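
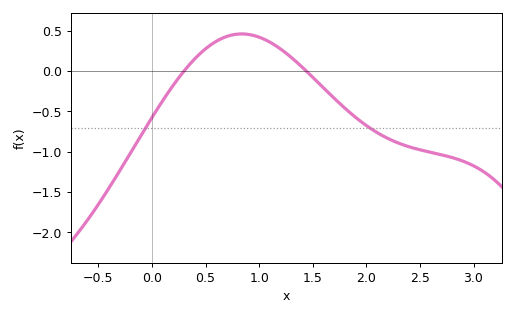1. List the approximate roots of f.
0.3, 1.4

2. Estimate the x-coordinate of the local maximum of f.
0.8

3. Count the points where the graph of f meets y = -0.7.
2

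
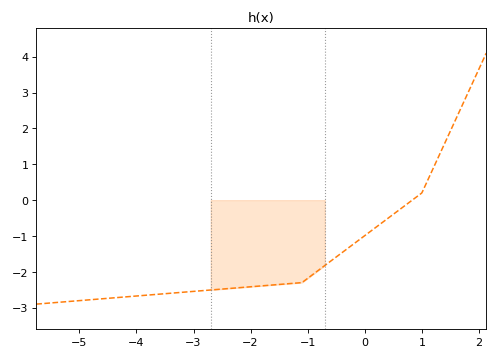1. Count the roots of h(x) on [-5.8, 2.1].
1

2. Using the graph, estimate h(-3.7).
-2.6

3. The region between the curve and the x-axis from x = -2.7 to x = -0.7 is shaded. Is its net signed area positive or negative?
negative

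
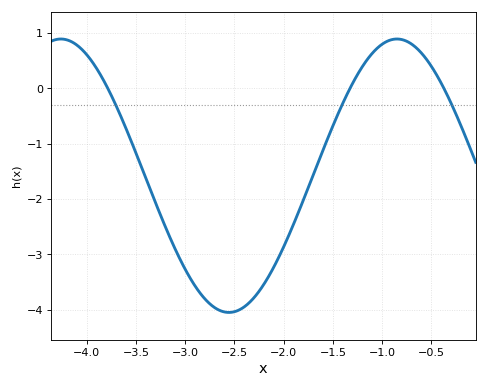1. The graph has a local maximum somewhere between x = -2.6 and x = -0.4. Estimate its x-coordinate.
-0.8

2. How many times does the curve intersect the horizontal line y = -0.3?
3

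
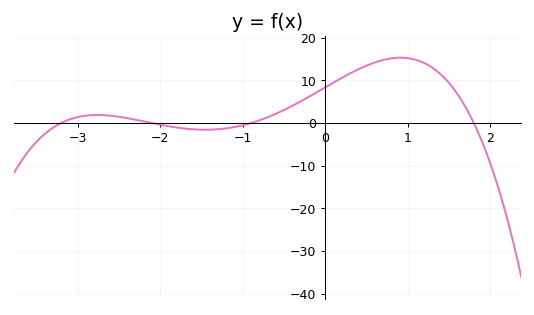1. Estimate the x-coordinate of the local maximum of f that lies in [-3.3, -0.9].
-2.76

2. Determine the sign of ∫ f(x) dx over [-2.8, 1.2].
positive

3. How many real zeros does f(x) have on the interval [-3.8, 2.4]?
4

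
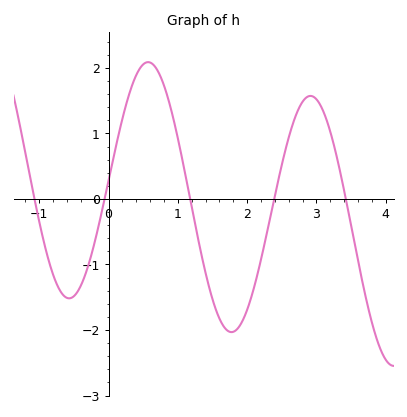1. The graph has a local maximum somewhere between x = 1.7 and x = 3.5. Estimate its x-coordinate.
2.91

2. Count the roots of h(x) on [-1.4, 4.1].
5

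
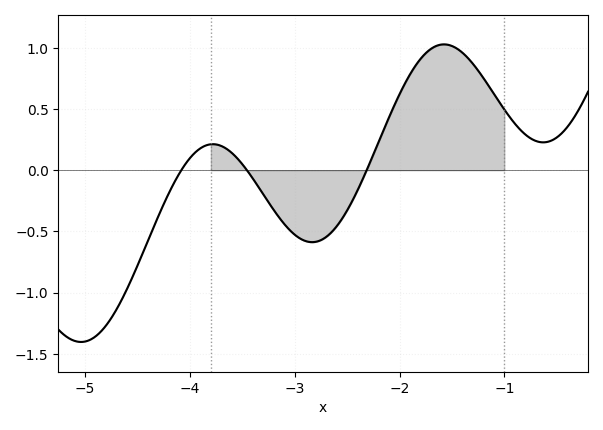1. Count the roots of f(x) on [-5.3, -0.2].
3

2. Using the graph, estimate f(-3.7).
0.2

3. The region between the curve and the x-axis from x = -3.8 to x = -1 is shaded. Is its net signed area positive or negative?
positive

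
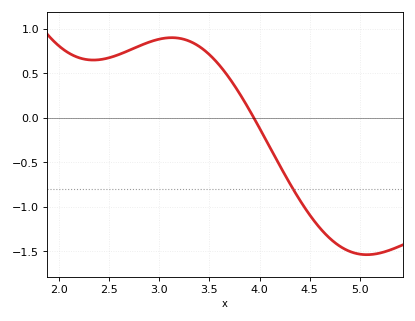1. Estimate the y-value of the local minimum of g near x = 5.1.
-1.55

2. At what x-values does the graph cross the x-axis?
3.95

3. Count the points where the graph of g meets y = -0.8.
1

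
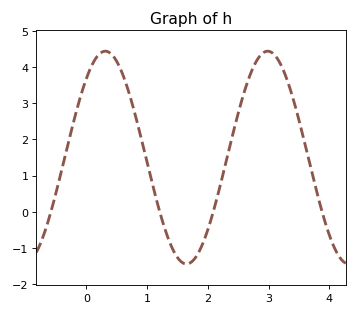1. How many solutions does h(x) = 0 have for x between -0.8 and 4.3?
4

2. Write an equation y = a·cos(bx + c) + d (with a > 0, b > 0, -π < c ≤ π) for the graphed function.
y = 2.94cos(2.35x - 0.73) + 1.5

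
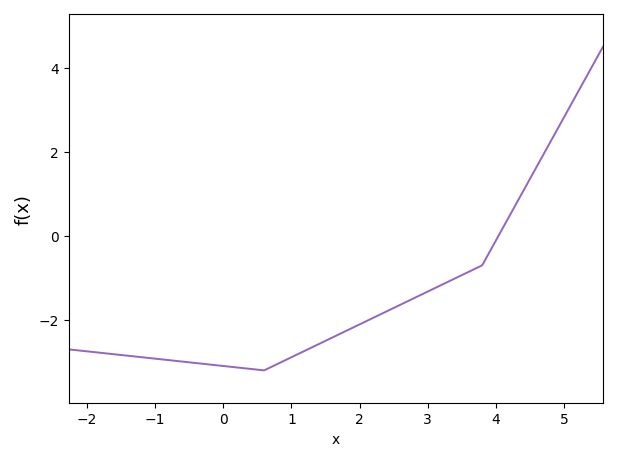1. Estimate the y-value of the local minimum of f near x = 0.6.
-3.2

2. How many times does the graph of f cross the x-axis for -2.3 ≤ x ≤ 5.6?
1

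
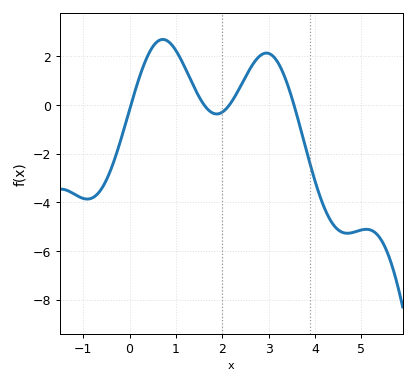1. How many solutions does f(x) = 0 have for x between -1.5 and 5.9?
4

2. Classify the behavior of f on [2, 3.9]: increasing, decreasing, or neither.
neither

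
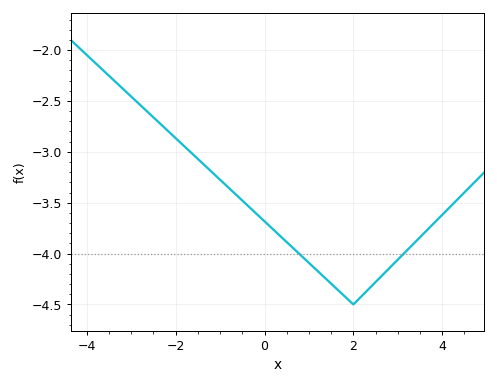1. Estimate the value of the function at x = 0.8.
-4.01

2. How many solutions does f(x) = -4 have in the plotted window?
2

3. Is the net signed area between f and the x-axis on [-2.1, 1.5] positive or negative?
negative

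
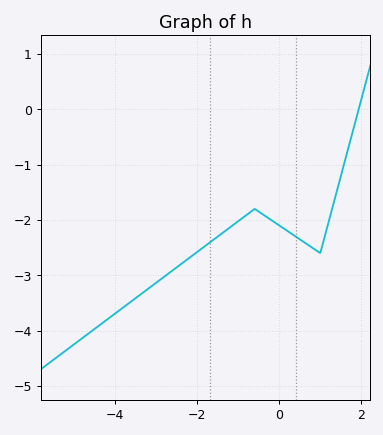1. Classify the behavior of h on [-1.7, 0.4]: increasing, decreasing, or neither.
neither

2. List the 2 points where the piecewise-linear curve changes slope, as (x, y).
(-0.6, -1.8); (1, -2.6)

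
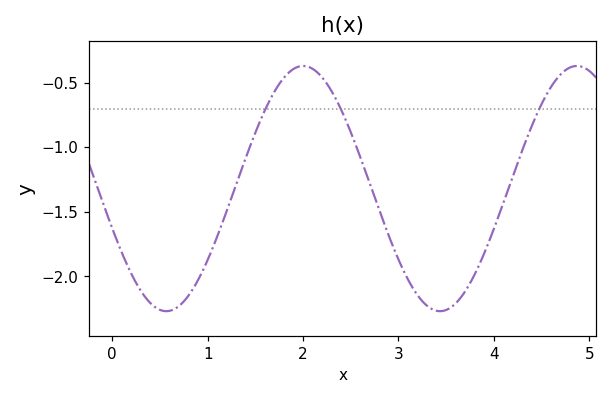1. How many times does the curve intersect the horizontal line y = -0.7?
3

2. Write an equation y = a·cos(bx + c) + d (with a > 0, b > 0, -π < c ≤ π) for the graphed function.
y = 0.95cos(2.2x + 1.9) - 1.32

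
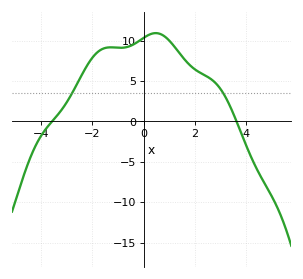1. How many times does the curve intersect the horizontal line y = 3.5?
2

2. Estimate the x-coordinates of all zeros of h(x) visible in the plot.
-3.57, 3.61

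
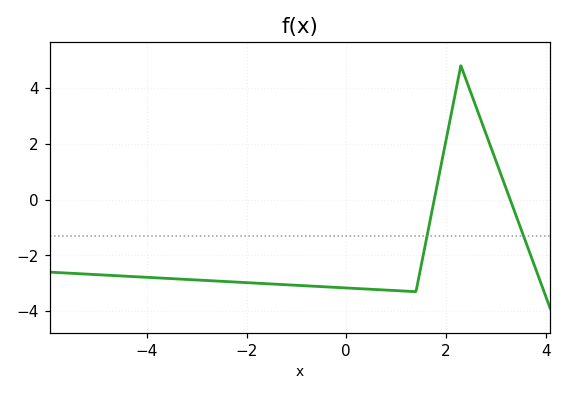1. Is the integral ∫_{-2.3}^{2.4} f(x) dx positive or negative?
negative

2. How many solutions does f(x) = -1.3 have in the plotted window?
2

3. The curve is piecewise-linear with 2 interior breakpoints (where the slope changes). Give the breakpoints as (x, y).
(1.4, -3.3); (2.3, 4.8)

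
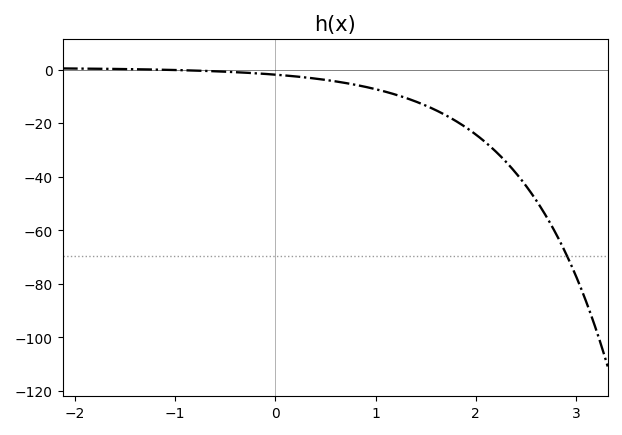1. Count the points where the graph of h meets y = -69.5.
1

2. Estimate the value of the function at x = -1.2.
0.051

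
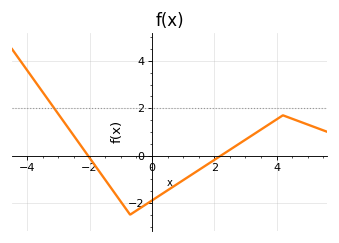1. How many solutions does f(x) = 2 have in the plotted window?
1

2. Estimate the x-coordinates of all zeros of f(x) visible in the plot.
-2.05, 2.22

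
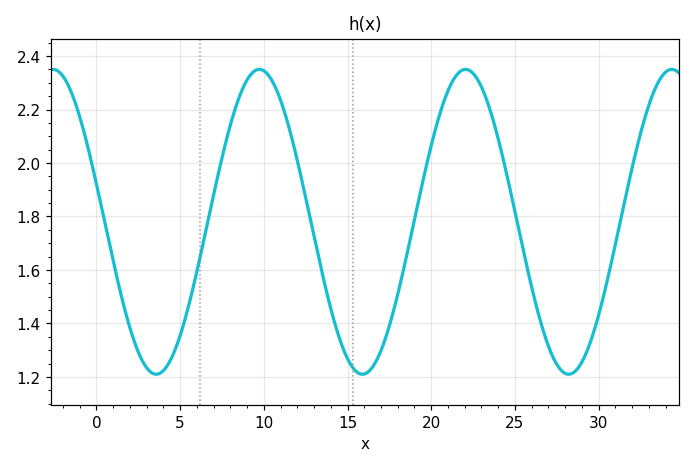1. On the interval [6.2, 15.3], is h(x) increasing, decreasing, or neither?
neither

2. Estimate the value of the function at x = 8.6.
2.26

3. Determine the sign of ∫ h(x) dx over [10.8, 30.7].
positive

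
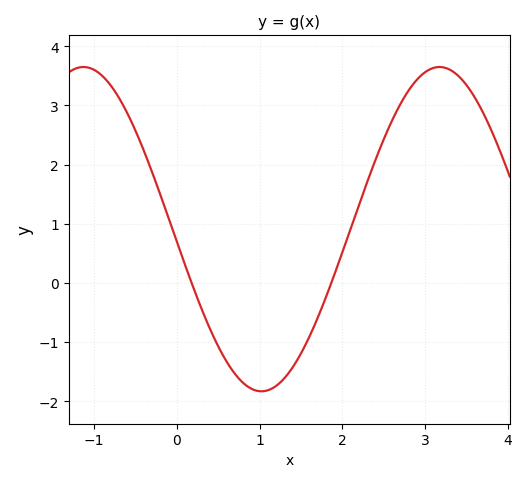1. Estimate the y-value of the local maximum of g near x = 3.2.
3.6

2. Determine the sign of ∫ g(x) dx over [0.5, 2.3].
negative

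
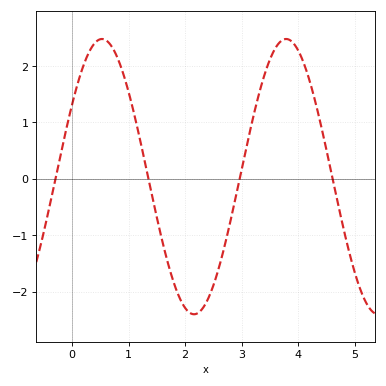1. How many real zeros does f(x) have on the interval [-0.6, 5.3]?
4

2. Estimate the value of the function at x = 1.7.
-1.5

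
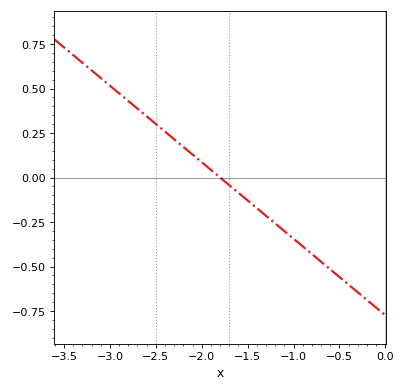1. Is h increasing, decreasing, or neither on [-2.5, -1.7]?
decreasing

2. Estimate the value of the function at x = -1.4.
-0.18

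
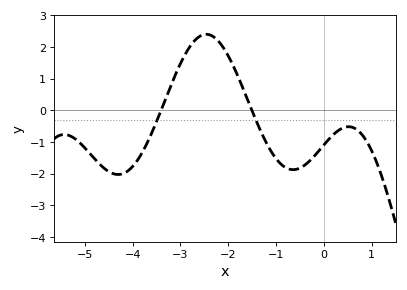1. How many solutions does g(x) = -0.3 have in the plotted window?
2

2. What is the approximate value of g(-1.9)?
1.4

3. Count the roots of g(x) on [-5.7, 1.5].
2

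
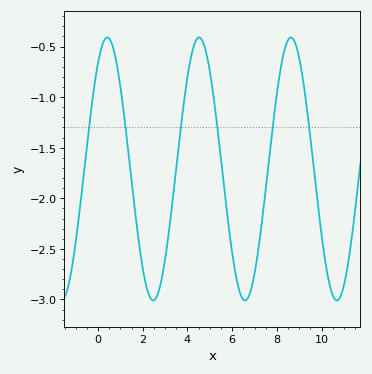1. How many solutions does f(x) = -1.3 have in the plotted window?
6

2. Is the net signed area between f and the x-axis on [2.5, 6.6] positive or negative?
negative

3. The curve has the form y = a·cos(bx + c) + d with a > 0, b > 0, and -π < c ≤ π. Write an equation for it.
y = 1.3cos(1.53x - 0.632) - 1.71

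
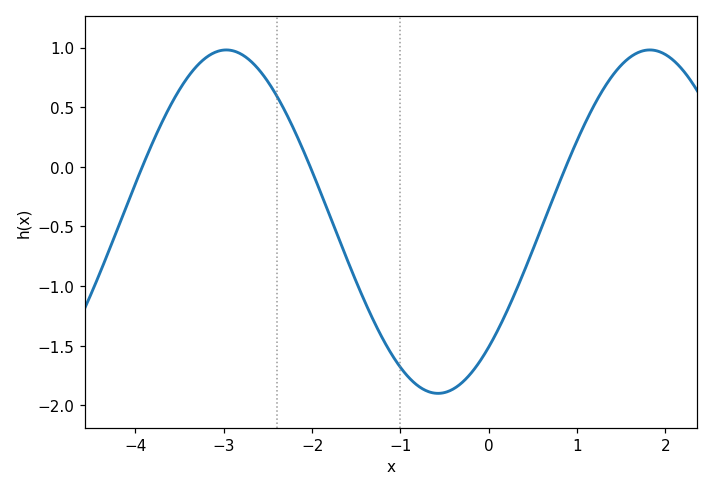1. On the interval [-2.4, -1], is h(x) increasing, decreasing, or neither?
decreasing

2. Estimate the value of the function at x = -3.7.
0.373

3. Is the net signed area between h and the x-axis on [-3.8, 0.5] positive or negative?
negative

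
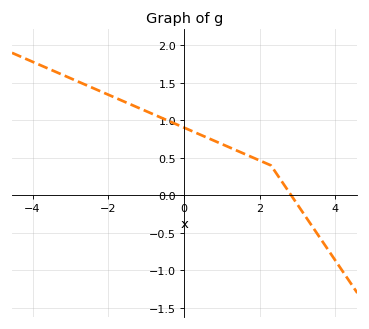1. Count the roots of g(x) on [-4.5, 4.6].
1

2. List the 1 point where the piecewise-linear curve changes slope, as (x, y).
(2.3, 0.4)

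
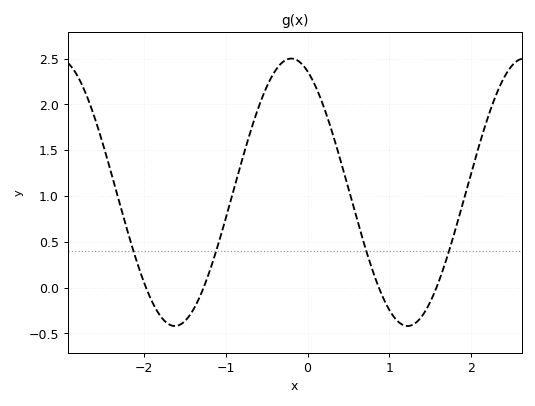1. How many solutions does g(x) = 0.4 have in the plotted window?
4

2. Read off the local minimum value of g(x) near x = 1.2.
-0.42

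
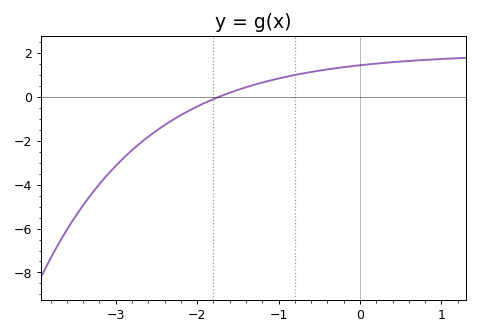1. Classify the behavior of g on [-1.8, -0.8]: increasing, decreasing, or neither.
increasing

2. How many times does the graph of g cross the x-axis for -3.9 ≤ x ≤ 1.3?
1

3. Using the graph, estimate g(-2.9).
-2.8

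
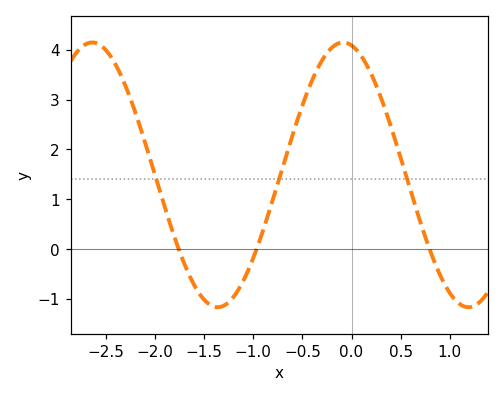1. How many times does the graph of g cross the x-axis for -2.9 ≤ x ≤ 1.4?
3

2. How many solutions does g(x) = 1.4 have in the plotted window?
3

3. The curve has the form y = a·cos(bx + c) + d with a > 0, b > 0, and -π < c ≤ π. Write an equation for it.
y = 2.66cos(2.5x + 0.21) + 1.49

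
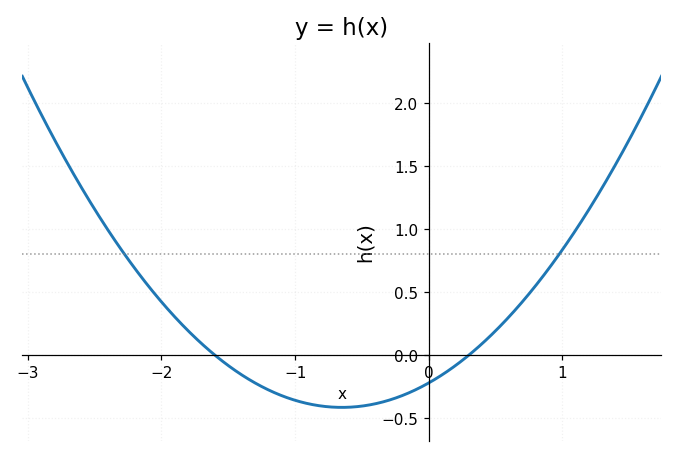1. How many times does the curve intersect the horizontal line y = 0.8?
2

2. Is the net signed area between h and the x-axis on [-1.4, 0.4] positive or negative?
negative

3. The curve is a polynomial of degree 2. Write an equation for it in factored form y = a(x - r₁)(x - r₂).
y = 0.46(x + 1.6)(x - 0.3)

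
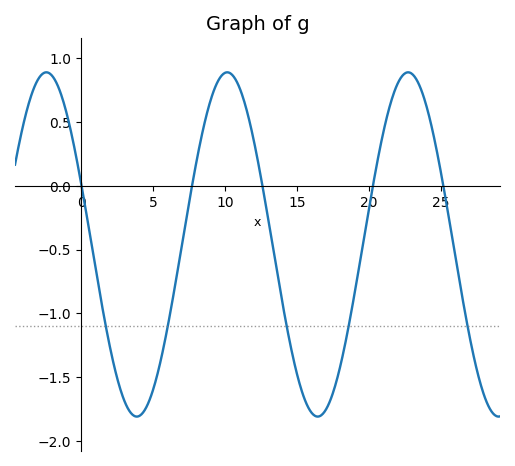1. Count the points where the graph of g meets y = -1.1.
5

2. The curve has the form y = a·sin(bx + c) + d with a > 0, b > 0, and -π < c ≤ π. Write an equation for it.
y = 1.35sin(0.5x + 2.8) - 0.46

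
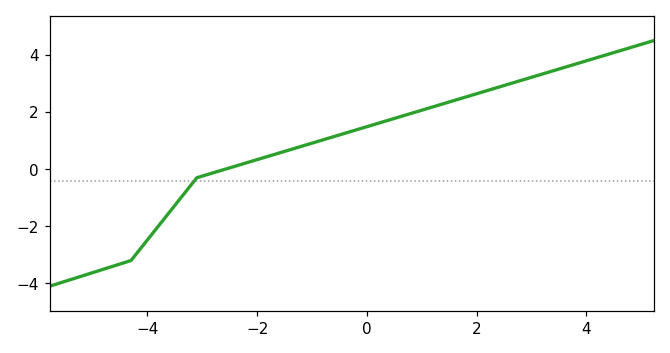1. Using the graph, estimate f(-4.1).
-2.72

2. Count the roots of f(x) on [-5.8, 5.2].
1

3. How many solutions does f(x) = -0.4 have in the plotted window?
1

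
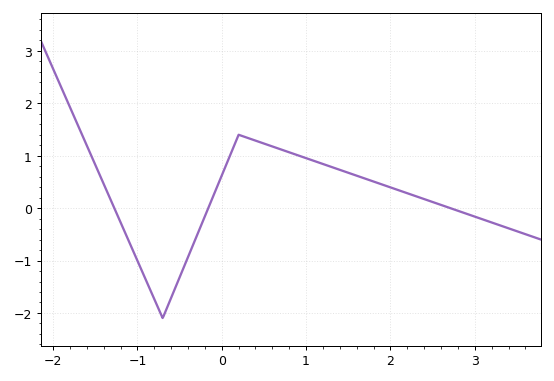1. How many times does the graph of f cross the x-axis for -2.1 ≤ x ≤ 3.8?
3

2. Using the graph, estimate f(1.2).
0.8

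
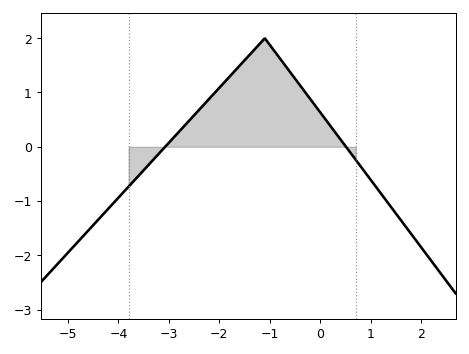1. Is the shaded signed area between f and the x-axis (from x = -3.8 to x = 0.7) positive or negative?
positive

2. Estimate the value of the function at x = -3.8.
-0.736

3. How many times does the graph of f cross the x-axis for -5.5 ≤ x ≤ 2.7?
2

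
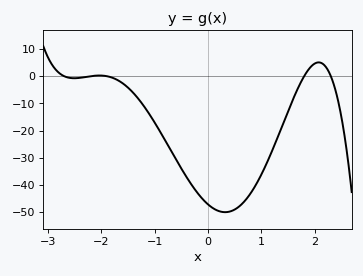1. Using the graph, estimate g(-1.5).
-4.26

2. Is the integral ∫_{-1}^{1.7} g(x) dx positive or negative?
negative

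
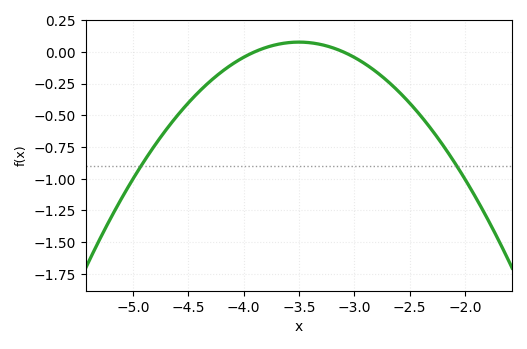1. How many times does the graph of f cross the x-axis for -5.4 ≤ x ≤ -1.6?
2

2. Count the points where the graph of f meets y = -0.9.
2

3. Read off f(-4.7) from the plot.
-0.614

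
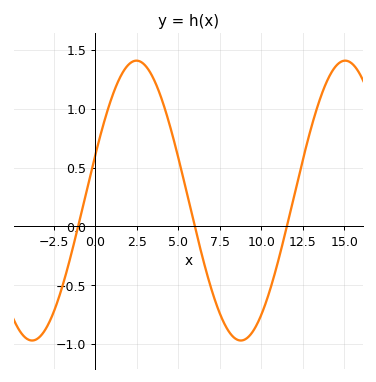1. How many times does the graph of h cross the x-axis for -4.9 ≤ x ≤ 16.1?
3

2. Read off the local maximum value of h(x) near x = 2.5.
1.4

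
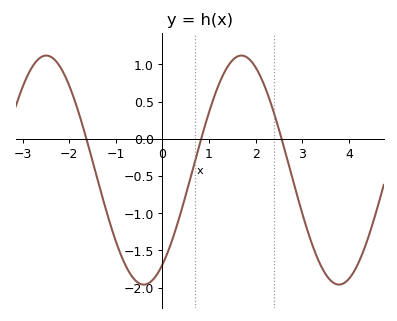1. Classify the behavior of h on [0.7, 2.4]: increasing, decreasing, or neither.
neither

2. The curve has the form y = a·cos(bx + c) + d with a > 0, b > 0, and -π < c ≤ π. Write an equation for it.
y = 1.54cos(1.5x - 2.54) - 0.42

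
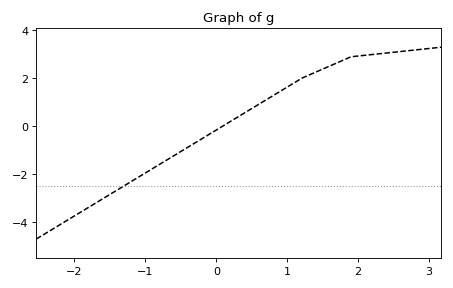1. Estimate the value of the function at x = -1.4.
-2.66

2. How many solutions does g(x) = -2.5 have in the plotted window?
1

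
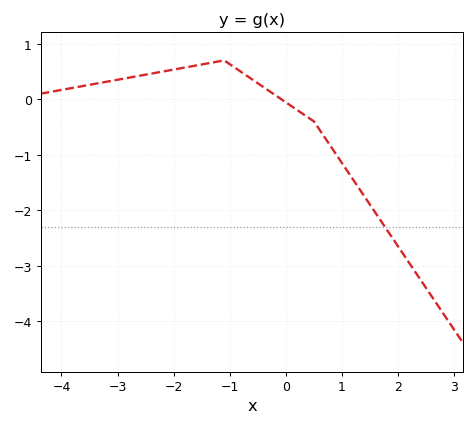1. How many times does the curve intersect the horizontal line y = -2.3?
1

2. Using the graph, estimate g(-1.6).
0.6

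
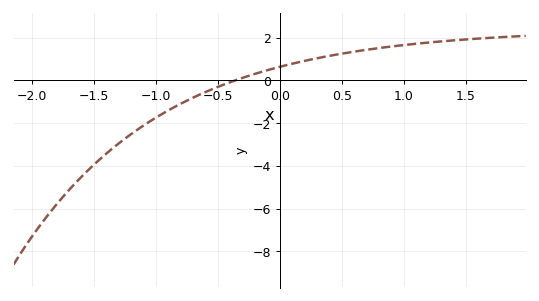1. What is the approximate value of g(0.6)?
1.4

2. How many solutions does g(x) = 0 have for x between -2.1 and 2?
1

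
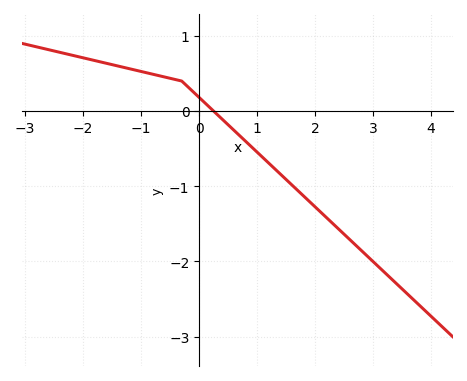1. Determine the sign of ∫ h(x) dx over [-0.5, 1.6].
negative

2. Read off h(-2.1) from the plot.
0.727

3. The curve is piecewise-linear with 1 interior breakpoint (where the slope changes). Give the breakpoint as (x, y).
(-0.3, 0.4)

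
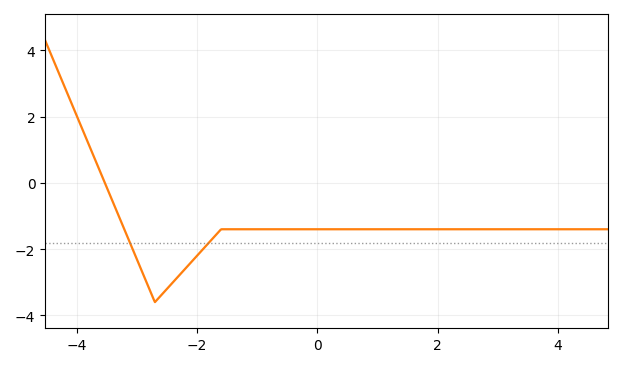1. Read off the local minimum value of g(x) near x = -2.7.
-3.6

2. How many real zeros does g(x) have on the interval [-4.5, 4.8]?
1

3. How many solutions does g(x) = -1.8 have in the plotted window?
2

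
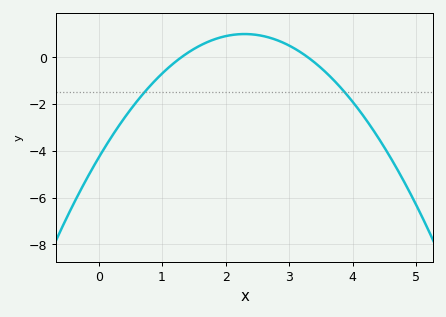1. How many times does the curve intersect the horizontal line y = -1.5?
2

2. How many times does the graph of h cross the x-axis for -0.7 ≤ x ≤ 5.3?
2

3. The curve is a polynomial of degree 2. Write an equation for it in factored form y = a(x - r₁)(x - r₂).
y = -1(x - 1.3)(x - 3.3)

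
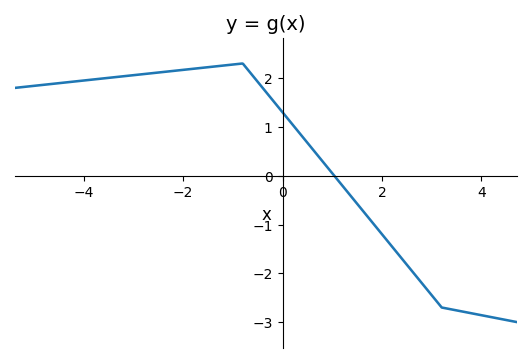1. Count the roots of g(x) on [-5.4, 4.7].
1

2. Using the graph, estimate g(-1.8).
2.2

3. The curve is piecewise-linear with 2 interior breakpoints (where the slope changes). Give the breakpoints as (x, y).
(-0.8, 2.3); (3.2, -2.7)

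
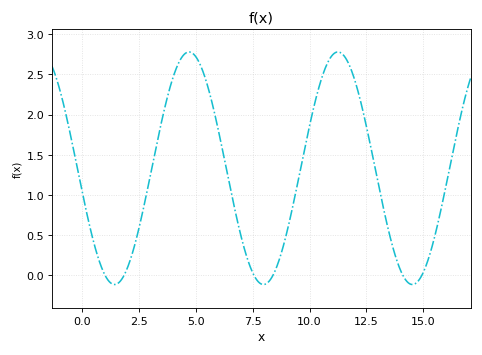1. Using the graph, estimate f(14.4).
-0.111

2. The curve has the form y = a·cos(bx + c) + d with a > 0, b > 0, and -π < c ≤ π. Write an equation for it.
y = 1.45cos(0.96x + 1.77) + 1.33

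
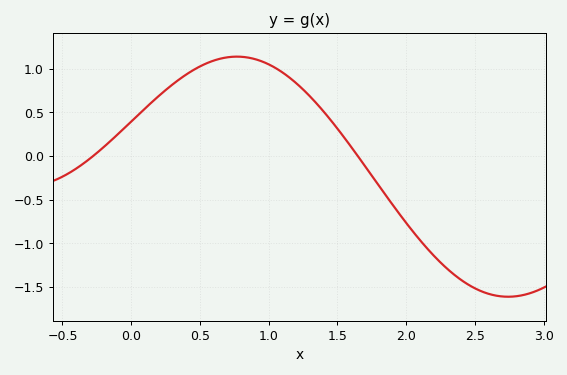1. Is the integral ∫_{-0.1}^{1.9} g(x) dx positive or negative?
positive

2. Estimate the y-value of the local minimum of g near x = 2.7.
-1.61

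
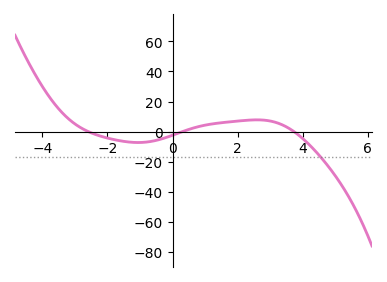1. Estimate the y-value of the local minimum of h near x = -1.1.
-8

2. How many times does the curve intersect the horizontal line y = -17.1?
1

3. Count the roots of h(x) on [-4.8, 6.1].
3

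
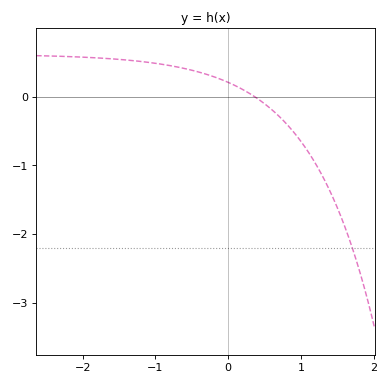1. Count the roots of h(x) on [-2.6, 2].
1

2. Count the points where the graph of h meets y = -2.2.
1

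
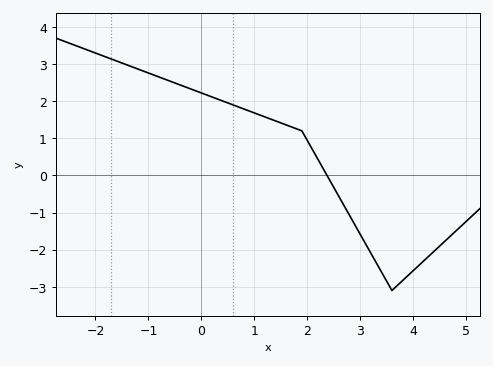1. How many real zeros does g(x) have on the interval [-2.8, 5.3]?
1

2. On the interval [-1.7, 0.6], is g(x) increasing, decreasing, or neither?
decreasing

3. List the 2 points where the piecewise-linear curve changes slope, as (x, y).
(1.9, 1.2); (3.6, -3.1)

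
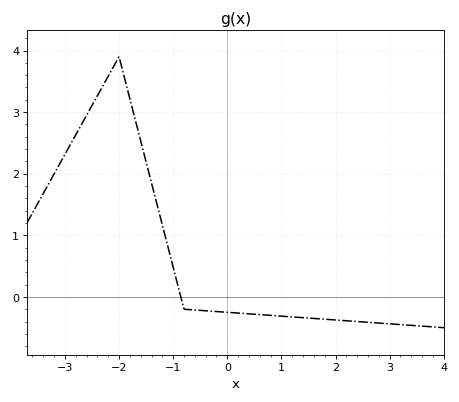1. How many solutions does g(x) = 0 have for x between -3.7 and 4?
1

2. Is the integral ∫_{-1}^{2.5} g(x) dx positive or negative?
negative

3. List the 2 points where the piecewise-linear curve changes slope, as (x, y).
(-2, 3.9); (-0.8, -0.2)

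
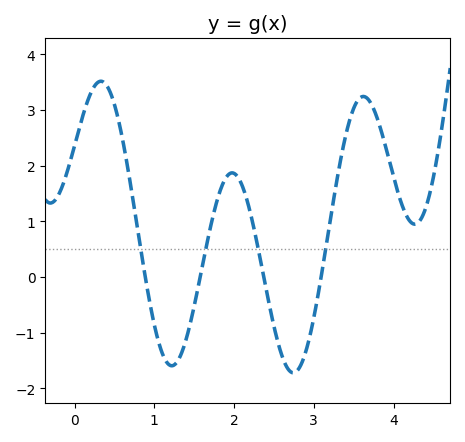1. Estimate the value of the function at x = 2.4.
-0.2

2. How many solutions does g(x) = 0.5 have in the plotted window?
4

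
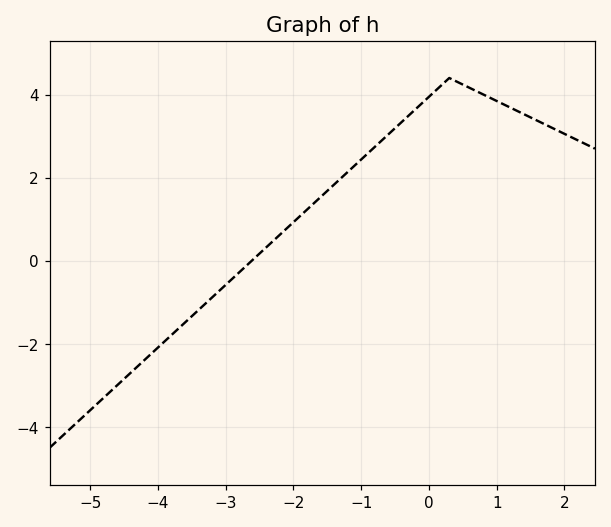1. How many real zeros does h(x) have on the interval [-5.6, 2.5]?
1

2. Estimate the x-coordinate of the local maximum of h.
0.4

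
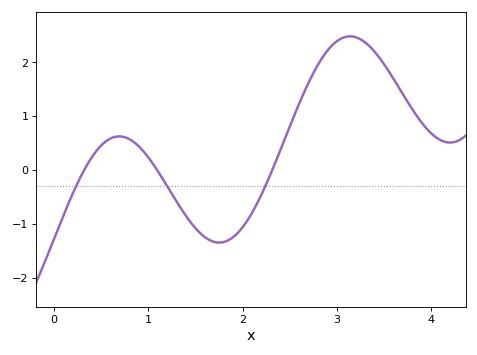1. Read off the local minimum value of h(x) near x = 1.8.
-1.35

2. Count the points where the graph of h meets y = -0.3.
3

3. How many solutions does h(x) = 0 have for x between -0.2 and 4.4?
3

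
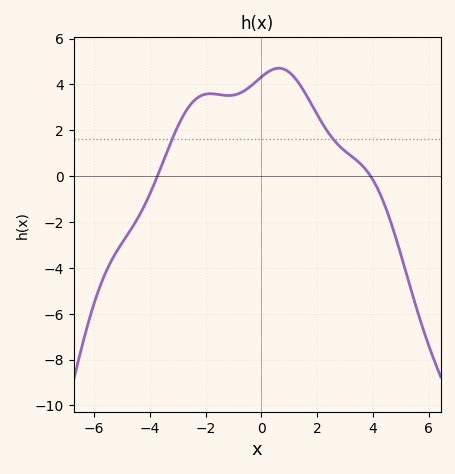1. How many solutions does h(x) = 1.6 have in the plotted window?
2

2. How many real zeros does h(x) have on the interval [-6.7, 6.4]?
2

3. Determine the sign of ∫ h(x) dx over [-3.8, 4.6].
positive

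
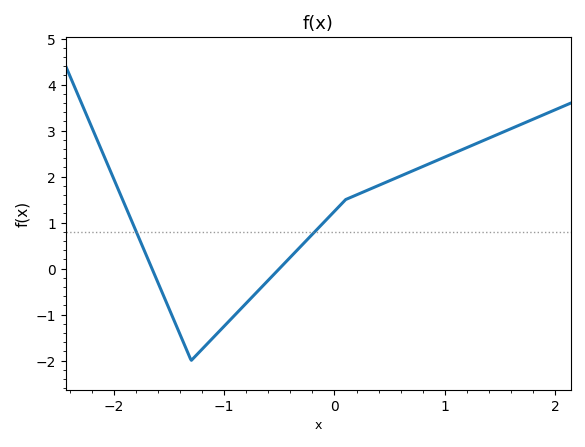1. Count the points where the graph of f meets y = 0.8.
2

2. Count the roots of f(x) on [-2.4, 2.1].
2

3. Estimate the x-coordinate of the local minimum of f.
-1.3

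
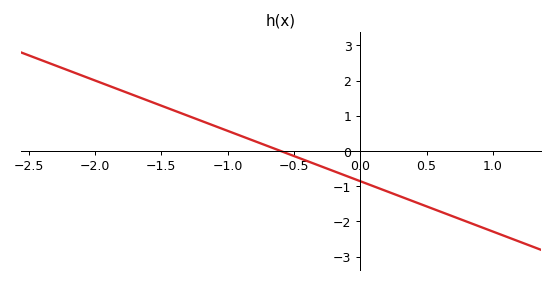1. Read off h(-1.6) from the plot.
1.4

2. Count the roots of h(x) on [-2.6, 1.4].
1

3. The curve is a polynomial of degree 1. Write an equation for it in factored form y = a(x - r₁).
y = -1.43(x + 0.6)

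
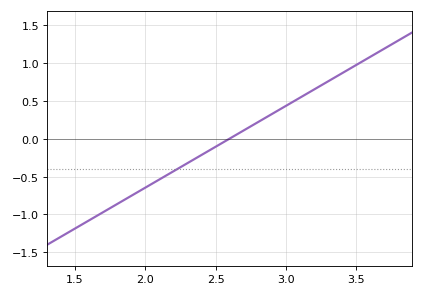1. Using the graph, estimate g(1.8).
-0.864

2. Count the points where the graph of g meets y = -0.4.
1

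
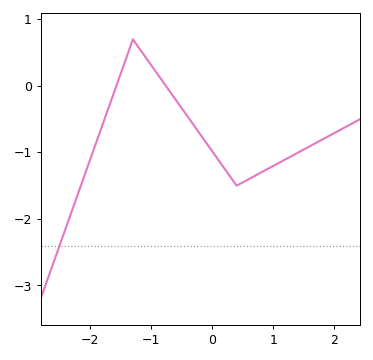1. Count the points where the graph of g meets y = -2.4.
1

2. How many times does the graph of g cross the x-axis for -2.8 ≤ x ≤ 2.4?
2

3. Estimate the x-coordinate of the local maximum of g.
-1.3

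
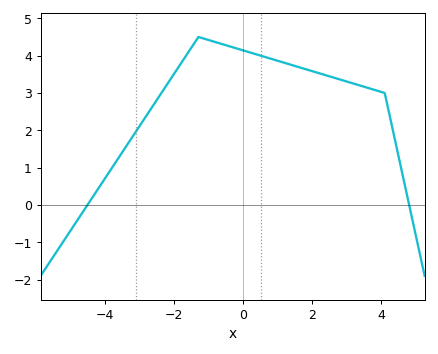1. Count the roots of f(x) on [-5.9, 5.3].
2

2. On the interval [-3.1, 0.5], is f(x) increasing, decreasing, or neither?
neither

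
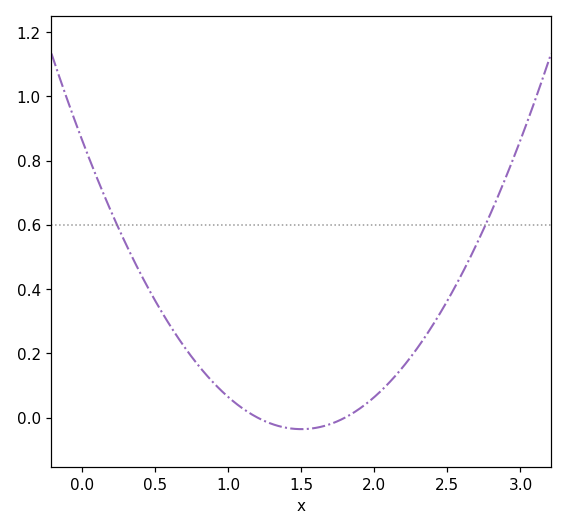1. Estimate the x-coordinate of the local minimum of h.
1.5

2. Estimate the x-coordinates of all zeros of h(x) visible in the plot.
1.2, 1.8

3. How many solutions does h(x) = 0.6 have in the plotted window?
2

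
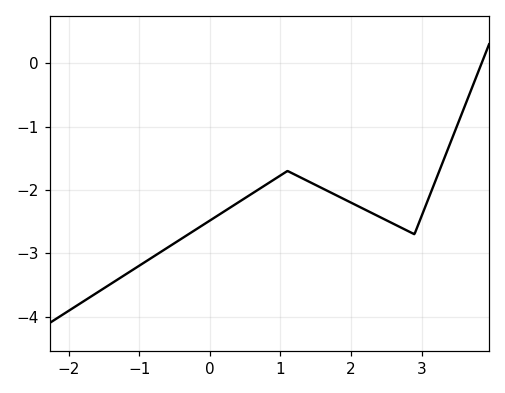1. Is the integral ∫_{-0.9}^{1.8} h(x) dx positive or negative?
negative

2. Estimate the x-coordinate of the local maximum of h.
1.1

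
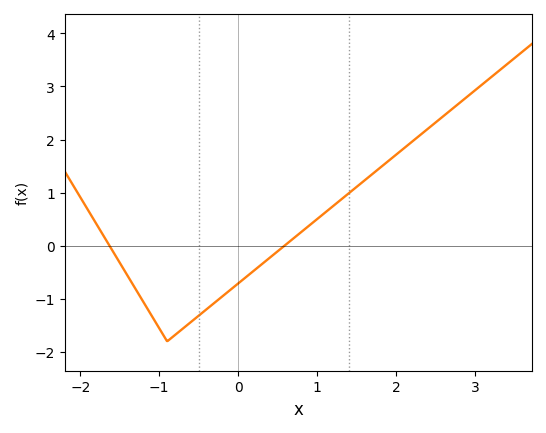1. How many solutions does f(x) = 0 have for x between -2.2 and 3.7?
2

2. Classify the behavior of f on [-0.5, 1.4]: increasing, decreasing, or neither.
increasing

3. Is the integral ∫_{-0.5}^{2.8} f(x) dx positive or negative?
positive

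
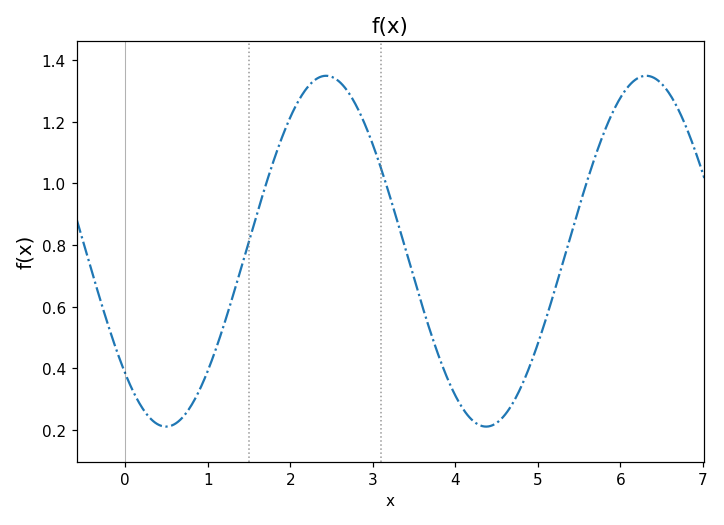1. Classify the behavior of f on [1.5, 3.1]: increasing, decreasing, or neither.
neither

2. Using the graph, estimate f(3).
1.13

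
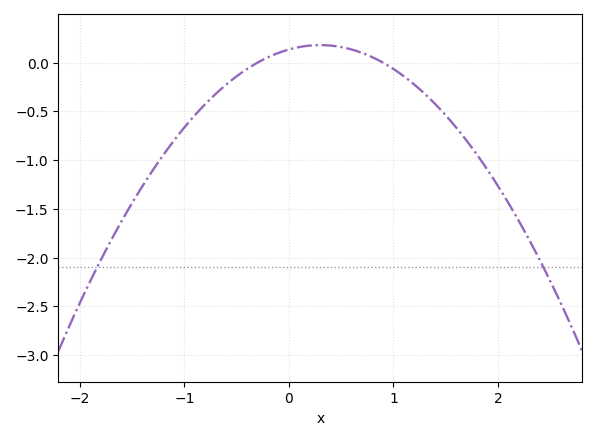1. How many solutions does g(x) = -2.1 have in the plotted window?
2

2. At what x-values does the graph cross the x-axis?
-0.3, 0.9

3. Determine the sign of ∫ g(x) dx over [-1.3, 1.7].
negative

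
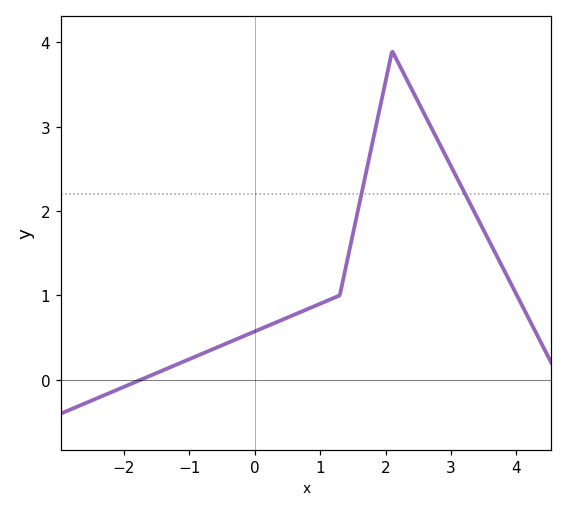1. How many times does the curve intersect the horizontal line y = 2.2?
2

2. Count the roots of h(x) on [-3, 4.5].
1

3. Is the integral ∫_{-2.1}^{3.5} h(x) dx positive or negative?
positive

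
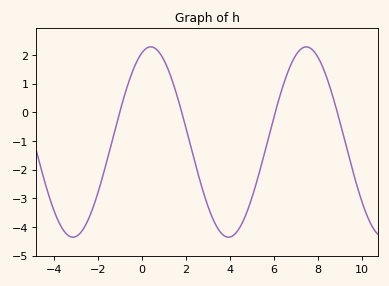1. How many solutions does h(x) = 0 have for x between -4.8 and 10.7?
4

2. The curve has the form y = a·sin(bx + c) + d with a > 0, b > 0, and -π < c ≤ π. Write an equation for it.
y = 3.32sin(0.89x + 1.21) - 1.04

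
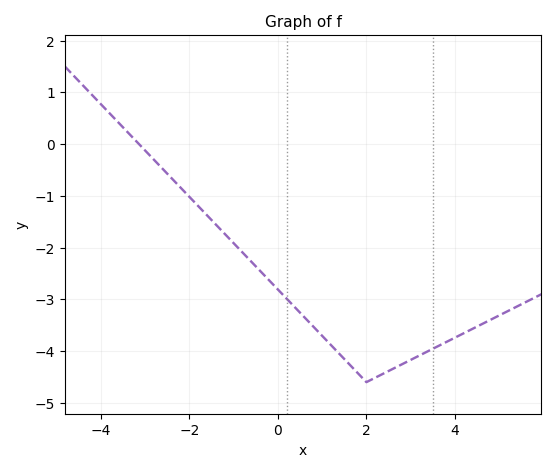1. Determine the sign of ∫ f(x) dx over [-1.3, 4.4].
negative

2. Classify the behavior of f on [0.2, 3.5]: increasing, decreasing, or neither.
neither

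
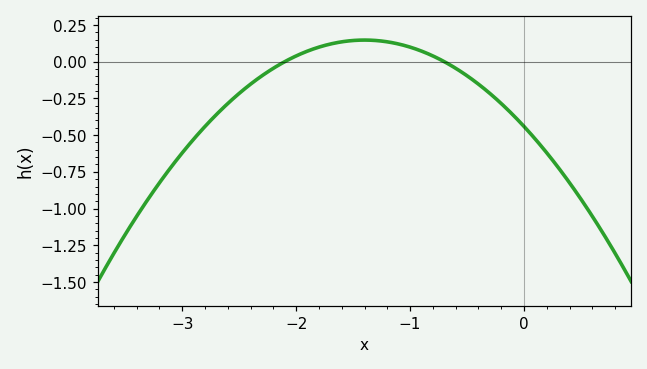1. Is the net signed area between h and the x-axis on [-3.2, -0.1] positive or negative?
negative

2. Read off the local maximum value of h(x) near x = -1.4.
0.14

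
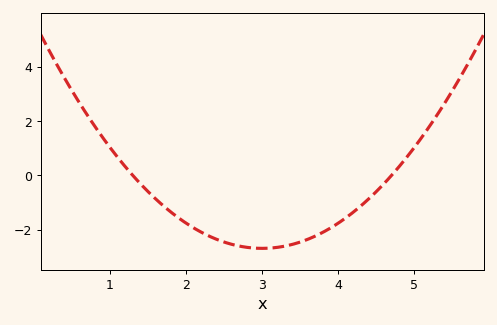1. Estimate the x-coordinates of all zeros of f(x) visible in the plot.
1.3, 4.7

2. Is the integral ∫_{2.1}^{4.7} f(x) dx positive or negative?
negative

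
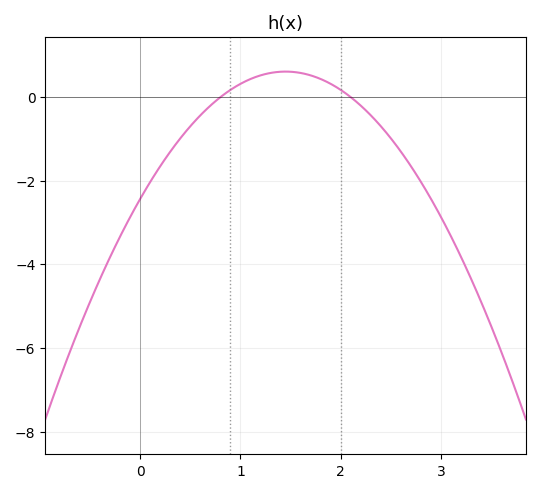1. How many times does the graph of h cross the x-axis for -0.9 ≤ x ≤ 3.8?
2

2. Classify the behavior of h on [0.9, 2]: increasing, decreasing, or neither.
neither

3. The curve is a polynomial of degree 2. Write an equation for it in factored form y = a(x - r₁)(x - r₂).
y = -1.45(x - 0.8)(x - 2.1)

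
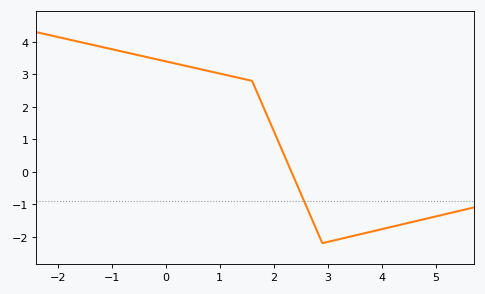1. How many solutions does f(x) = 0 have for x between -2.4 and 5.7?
1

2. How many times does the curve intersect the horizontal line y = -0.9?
1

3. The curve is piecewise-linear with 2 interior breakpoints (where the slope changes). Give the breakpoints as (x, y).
(1.6, 2.8); (2.9, -2.2)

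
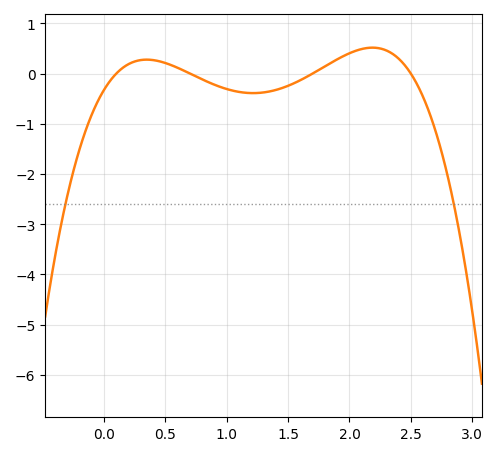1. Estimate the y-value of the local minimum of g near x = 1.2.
-0.39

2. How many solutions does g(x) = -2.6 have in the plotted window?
2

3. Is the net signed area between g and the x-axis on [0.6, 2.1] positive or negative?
negative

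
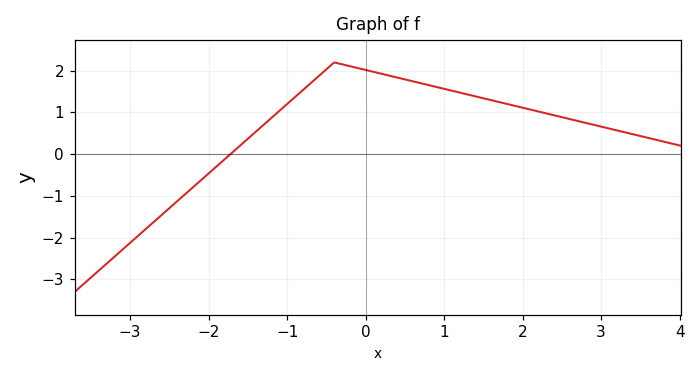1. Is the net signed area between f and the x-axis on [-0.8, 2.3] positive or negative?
positive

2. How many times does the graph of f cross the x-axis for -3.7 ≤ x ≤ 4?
1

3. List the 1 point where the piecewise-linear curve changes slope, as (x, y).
(-0.4, 2.2)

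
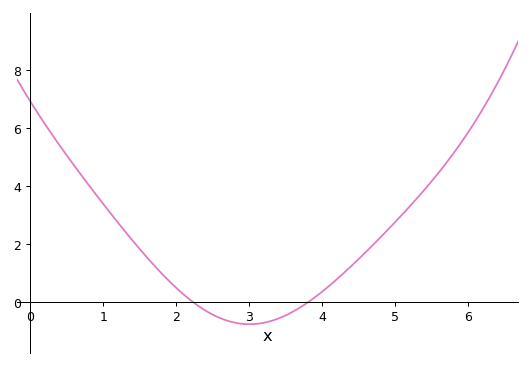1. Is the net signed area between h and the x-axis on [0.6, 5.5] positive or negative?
positive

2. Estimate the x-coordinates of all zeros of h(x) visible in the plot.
2.2, 3.8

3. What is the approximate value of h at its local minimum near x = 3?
-0.8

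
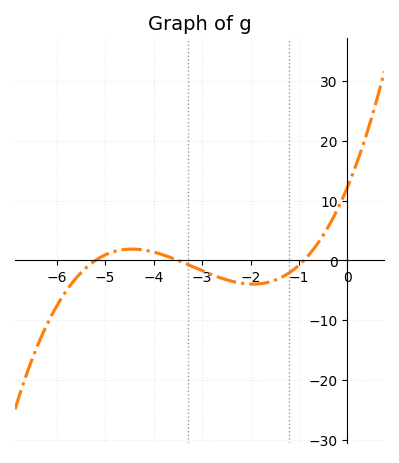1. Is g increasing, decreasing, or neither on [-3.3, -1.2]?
neither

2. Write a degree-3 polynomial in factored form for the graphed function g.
y = 0.75(x + 5.2)(x + 3.5)(x + 0.9)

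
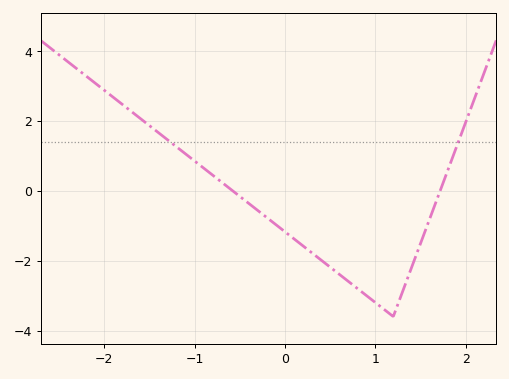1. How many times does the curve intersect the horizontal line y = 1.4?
2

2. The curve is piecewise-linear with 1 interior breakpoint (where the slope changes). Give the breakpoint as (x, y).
(1.2, -3.6)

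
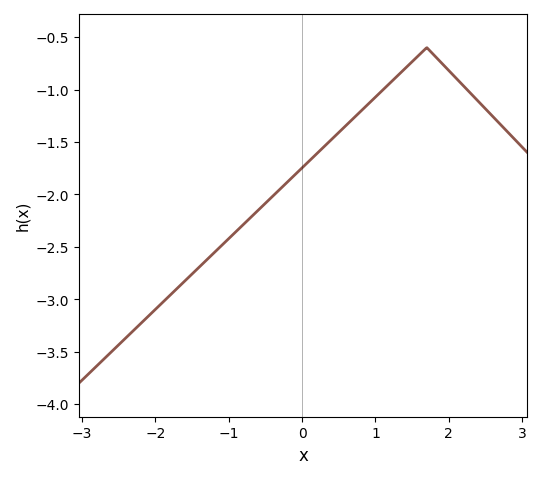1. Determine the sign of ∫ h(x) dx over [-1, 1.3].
negative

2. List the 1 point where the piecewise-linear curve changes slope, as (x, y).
(1.7, -0.6)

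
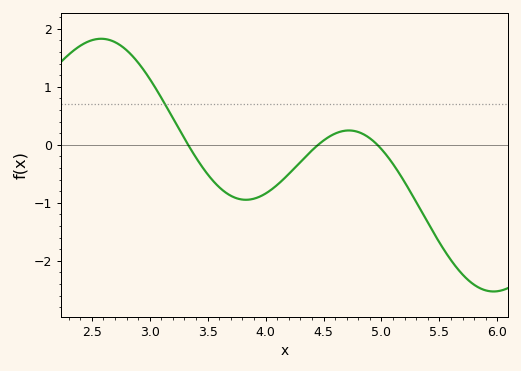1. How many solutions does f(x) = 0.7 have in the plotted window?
1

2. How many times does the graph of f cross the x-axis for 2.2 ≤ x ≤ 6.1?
3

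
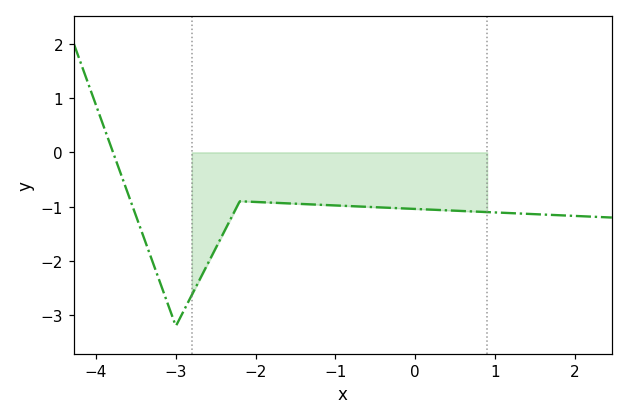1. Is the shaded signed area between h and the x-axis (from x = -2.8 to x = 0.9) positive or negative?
negative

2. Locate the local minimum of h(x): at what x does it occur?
-3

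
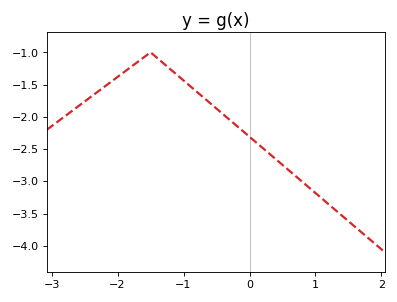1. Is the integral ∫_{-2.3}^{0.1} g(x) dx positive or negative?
negative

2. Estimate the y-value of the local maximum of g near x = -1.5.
-1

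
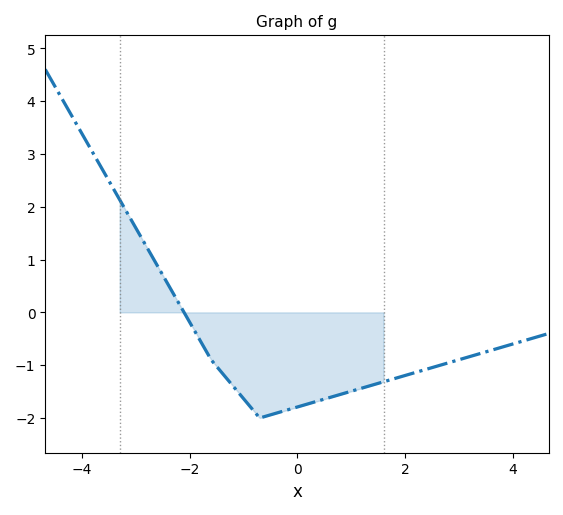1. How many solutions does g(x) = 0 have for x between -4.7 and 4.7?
1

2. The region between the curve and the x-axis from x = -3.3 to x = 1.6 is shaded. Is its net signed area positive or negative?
negative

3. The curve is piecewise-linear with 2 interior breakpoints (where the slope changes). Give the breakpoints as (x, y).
(-1.6, -0.9); (-0.7, -2)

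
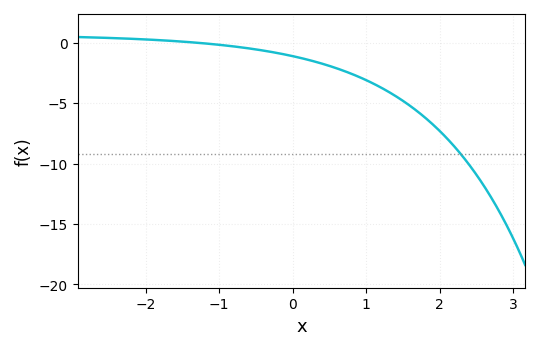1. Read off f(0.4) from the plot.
-1.74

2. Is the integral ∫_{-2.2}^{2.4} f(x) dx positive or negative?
negative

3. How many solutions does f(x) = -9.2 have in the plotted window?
1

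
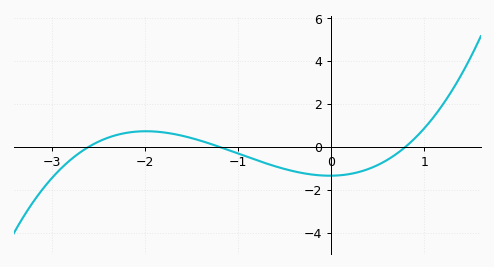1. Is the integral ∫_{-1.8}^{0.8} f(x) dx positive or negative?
negative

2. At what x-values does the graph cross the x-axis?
-2.6, -1.2, 0.8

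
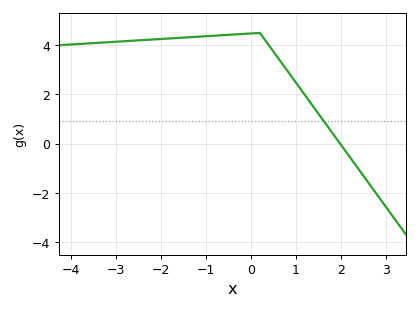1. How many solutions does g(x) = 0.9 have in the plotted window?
1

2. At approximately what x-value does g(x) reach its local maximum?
0.199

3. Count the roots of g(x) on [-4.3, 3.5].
1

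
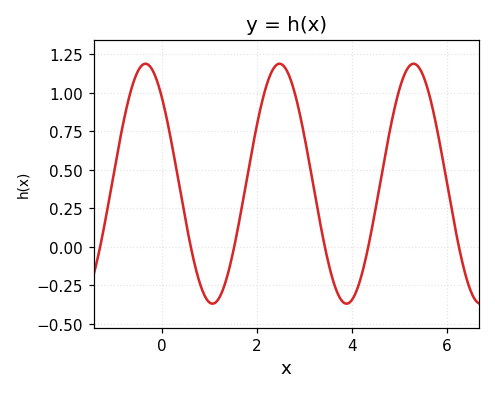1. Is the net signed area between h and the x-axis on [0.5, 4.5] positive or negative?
positive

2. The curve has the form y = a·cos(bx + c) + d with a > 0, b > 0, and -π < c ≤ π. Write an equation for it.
y = 0.78cos(2.23x + 0.752) + 0.41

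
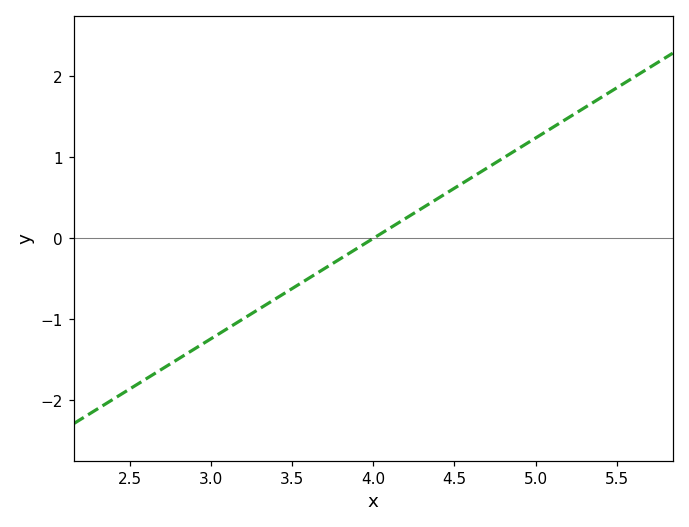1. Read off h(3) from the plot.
-1.24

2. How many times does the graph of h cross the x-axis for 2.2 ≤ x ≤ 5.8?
1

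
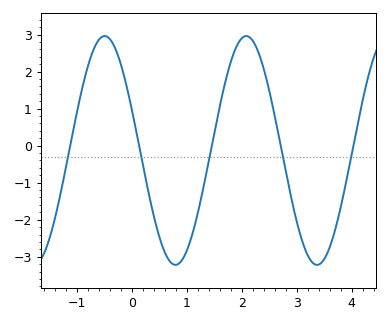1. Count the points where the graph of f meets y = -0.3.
5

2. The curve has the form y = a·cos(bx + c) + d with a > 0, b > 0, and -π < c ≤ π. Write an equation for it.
y = 3.09cos(2.4x + 1.2) - 0.13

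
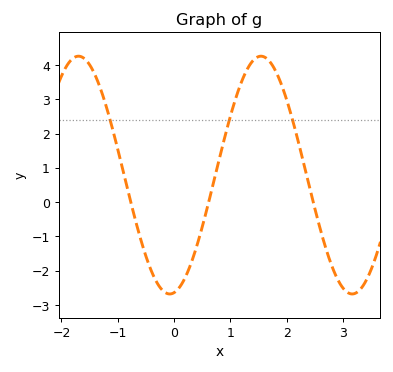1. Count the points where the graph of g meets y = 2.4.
3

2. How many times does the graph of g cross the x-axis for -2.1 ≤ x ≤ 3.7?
3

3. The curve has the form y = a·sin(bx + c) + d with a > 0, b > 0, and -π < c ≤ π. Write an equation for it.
y = 3.47sin(1.94x - 1.42) + 0.79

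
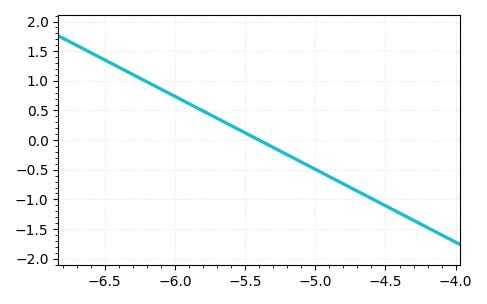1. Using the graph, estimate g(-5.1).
-0.369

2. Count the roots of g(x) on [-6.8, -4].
1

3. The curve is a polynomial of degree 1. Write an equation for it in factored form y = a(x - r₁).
y = -1.23(x + 5.4)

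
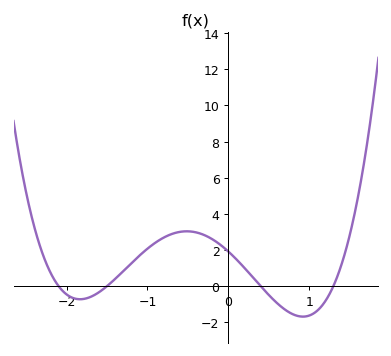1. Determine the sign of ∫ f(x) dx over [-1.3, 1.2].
positive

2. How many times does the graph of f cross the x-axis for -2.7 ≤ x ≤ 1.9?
4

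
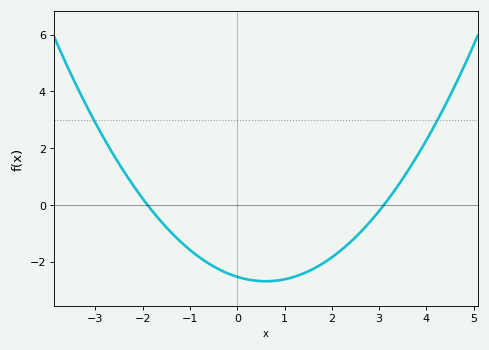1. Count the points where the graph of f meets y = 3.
2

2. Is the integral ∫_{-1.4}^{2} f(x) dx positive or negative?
negative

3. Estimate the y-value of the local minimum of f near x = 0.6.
-2.69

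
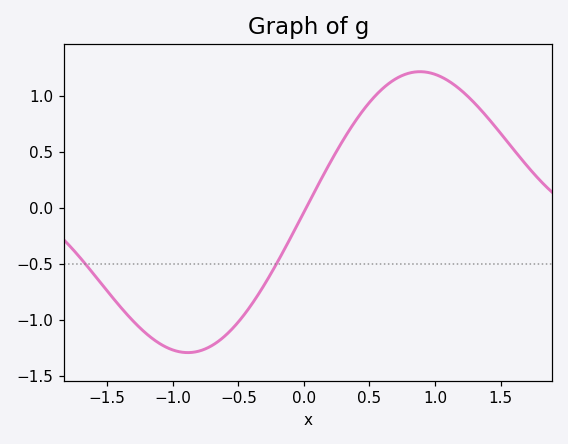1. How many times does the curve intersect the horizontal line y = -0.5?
2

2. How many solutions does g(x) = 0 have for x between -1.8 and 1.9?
1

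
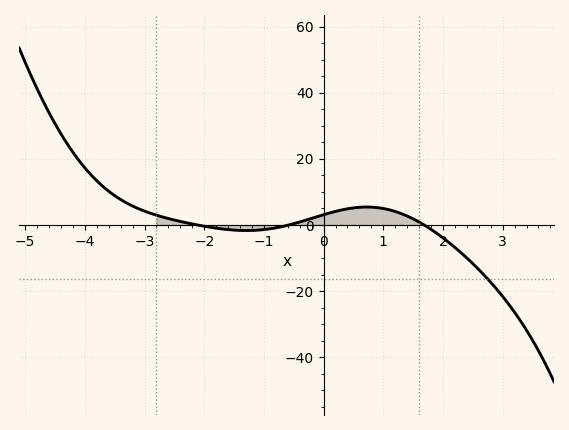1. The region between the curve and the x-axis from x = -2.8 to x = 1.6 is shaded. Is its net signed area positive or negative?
positive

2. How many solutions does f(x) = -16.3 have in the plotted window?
1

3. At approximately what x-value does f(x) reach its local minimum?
-1.29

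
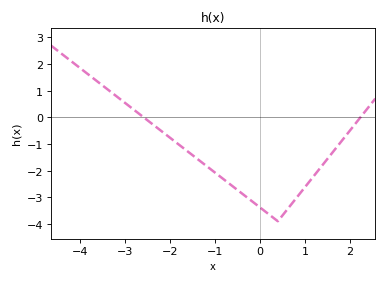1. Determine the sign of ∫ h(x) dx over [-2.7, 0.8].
negative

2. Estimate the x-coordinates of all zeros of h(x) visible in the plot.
-2.58, 2.23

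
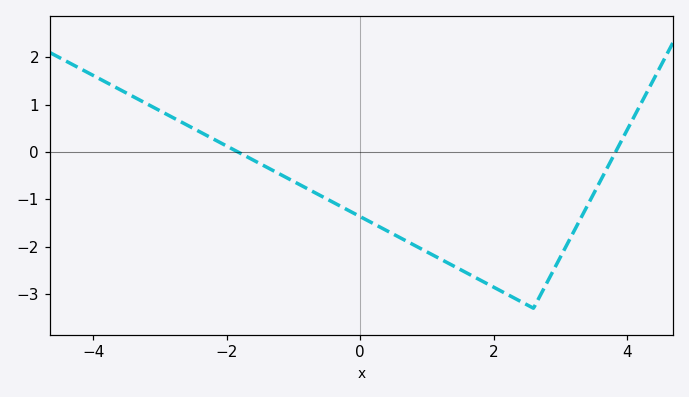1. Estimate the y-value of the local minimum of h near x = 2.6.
-3.3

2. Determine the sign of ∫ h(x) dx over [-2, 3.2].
negative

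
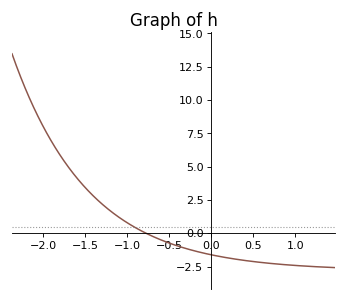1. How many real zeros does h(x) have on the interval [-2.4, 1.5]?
1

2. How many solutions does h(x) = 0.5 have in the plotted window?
1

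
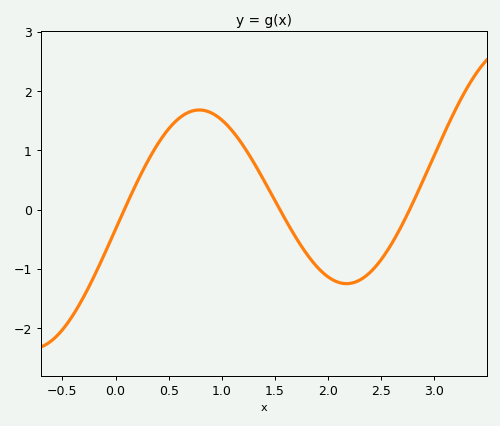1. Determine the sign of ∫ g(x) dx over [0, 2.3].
positive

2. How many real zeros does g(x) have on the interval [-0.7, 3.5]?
3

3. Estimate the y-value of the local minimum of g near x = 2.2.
-1.2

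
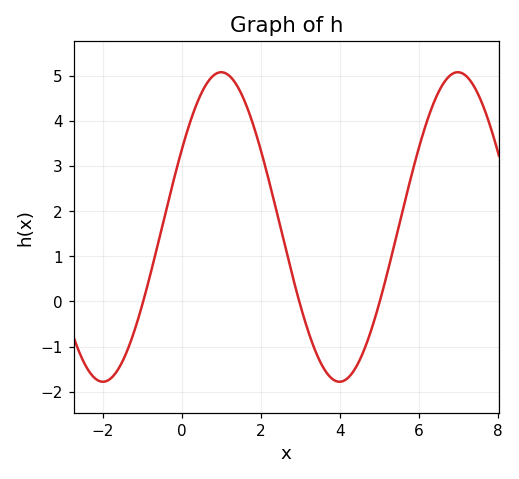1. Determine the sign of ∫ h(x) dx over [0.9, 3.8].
positive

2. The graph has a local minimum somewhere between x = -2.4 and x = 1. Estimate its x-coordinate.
-1.99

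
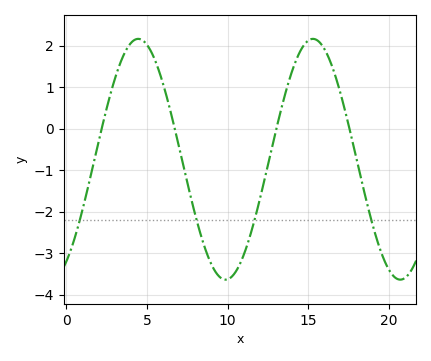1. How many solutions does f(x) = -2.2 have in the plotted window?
4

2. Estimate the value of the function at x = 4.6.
2.15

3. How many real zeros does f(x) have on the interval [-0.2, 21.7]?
4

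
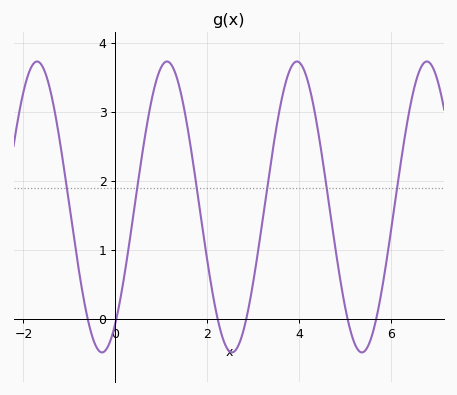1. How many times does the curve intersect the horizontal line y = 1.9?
6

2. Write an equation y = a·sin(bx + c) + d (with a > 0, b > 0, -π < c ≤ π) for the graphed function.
y = 2.11sin(2.2x - 0.93) + 1.62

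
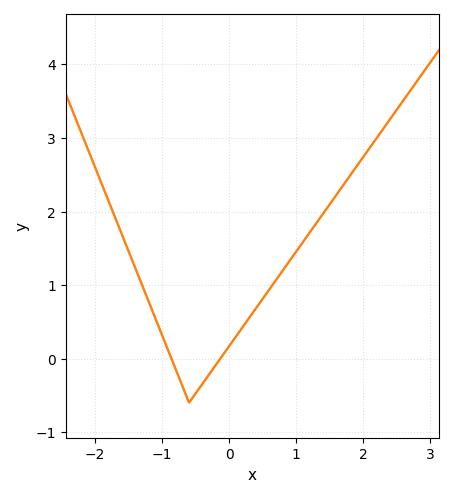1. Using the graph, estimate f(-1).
0.3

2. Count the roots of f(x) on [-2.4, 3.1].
2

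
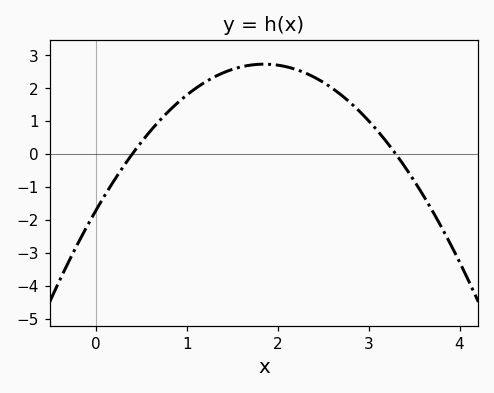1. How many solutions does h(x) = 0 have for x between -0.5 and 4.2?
2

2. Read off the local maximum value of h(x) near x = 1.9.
2.7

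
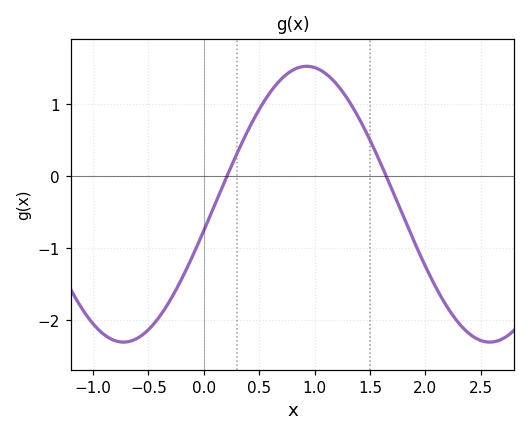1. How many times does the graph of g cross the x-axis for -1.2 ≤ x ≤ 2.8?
2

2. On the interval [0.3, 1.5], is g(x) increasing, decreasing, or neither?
neither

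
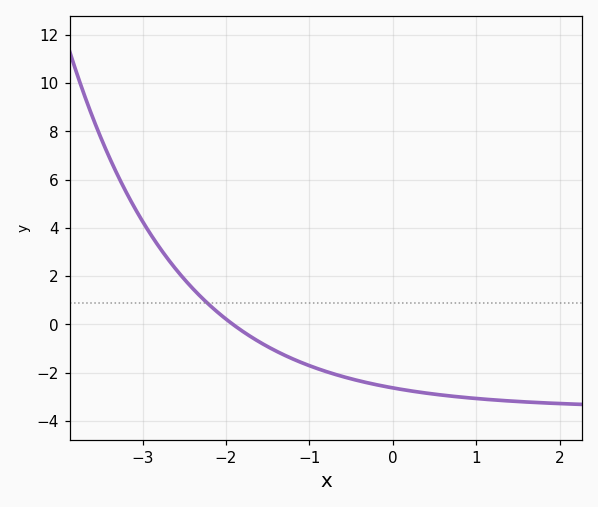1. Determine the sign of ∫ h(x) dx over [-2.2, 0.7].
negative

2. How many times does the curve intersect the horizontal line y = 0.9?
1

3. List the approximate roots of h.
-1.92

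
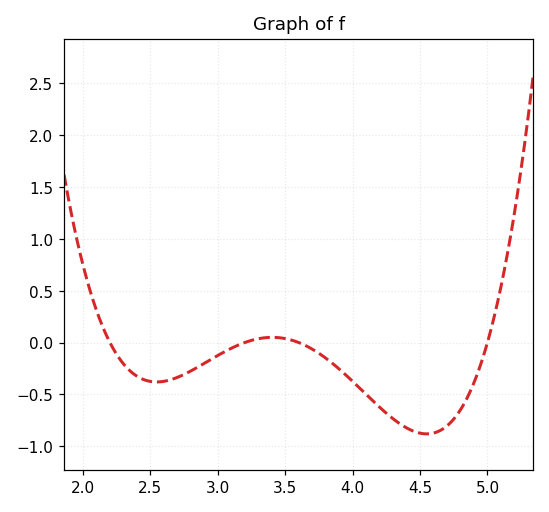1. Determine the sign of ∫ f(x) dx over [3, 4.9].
negative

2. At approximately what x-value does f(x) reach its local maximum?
3.4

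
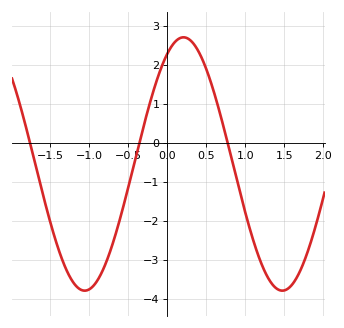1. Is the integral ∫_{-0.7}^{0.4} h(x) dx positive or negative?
positive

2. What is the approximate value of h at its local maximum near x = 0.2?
2.72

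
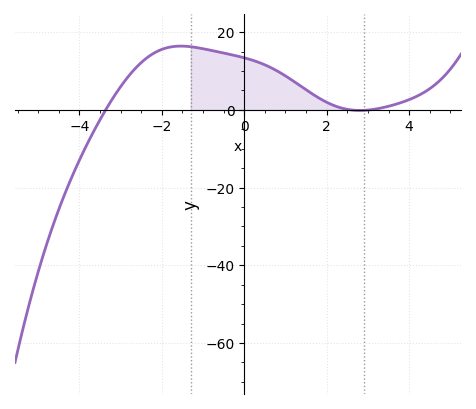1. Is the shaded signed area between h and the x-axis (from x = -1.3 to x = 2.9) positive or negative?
positive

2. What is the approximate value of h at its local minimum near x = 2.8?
0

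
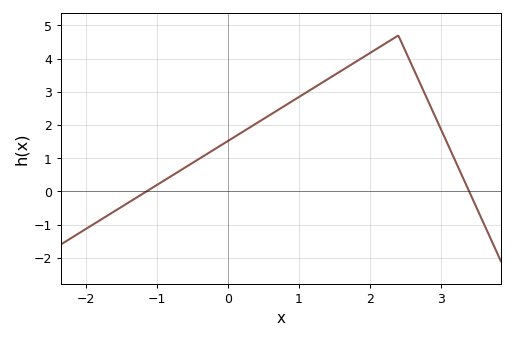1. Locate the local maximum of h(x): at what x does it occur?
2.4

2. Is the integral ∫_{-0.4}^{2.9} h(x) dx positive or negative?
positive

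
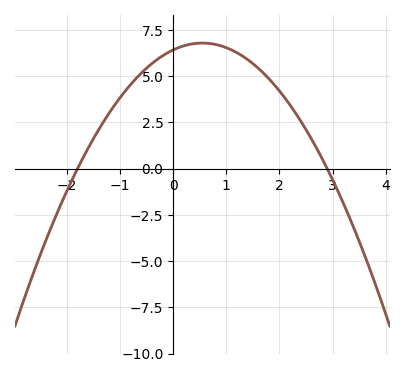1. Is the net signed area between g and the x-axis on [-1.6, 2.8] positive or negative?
positive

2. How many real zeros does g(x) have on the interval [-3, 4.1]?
2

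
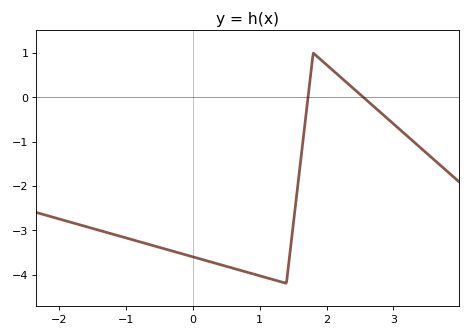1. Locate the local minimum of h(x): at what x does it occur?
1.4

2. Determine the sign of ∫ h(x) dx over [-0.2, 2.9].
negative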